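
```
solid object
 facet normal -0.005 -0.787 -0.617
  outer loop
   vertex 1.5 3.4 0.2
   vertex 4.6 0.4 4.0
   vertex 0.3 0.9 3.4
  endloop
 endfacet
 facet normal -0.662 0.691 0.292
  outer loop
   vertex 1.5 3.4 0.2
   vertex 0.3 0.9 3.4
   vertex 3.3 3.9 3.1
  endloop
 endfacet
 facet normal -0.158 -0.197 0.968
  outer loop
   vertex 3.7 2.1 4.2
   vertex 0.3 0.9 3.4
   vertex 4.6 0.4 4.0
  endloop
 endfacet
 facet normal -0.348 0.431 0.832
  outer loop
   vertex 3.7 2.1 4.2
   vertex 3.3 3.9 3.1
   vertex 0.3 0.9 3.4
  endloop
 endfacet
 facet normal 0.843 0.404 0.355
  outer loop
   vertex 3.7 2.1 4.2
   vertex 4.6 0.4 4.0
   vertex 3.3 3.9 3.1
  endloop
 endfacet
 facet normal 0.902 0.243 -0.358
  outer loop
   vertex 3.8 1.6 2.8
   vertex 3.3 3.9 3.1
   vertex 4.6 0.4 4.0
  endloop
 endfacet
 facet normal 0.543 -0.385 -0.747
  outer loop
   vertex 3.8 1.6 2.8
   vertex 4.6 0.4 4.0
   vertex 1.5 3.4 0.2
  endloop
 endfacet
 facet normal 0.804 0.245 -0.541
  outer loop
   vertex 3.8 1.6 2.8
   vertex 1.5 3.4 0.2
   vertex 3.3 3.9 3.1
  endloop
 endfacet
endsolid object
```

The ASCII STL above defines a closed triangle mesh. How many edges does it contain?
12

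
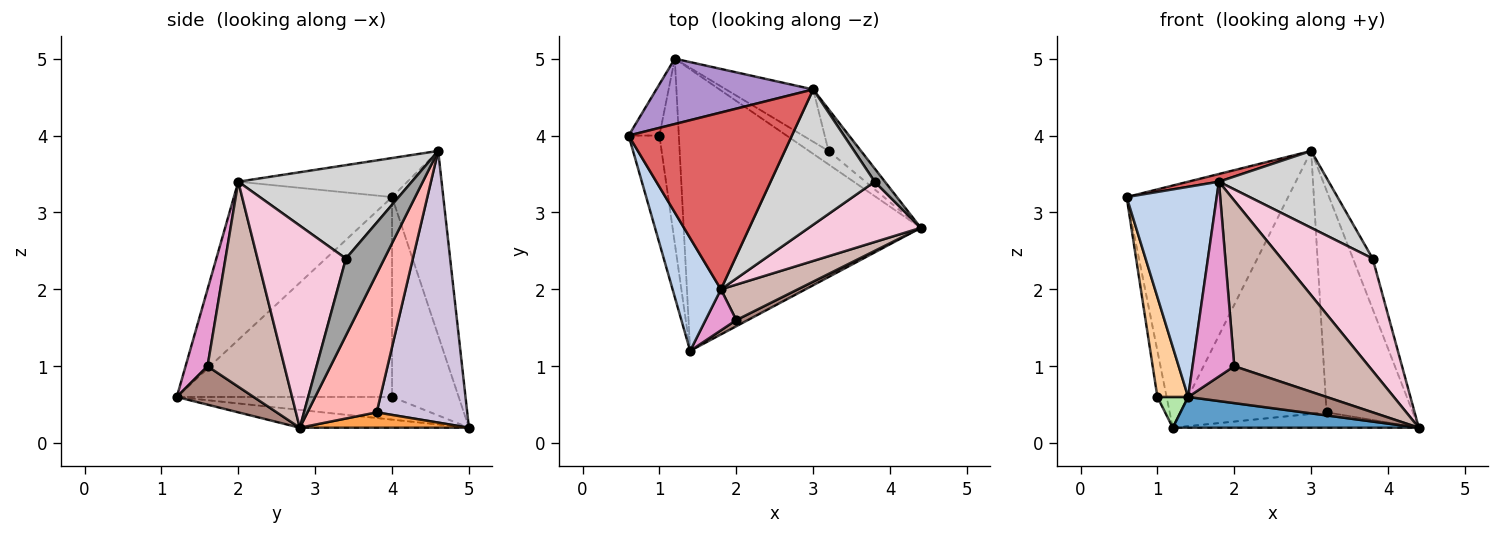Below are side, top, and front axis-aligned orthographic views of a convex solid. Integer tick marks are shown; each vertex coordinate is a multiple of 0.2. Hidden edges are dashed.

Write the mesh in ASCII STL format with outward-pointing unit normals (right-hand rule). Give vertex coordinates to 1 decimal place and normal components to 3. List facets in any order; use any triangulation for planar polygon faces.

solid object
 facet normal -0.074 -0.108 -0.991
  outer loop
   vertex 1.2 5.0 0.2
   vertex 4.4 2.8 0.2
   vertex 1.4 1.2 0.6
  endloop
 endfacet
 facet normal -0.840 -0.478 0.257
  outer loop
   vertex 1.8 2.0 3.4
   vertex 0.6 4.0 3.2
   vertex 1.4 1.2 0.6
  endloop
 endfacet
 facet normal 0.460 0.668 -0.585
  outer loop
   vertex 3.2 3.8 0.4
   vertex 4.4 2.8 0.2
   vertex 1.2 5.0 0.2
  endloop
 endfacet
 facet normal -0.979 -0.140 -0.151
  outer loop
   vertex 1.0 4.0 0.6
   vertex 1.4 1.2 0.6
   vertex 0.6 4.0 3.2
  endloop
 endfacet
 facet normal -0.979 0.136 -0.151
  outer loop
   vertex 1.0 4.0 0.6
   vertex 0.6 4.0 3.2
   vertex 1.2 5.0 0.2
  endloop
 endfacet
 facet normal -0.755 -0.108 -0.647
  outer loop
   vertex 1.0 4.0 0.6
   vertex 1.2 5.0 0.2
   vertex 1.4 1.2 0.6
  endloop
 endfacet
 facet normal -0.232 -0.042 0.972
  outer loop
   vertex 3.0 4.6 3.8
   vertex 0.6 4.0 3.2
   vertex 1.8 2.0 3.4
  endloop
 endfacet
 facet normal 0.619 0.772 -0.145
  outer loop
   vertex 3.0 4.6 3.8
   vertex 4.4 2.8 0.2
   vertex 3.2 3.8 0.4
  endloop
 endfacet
 facet normal -0.293 0.923 0.249
  outer loop
   vertex 3.0 4.6 3.8
   vertex 1.2 5.0 0.2
   vertex 0.6 4.0 3.2
  endloop
 endfacet
 facet normal 0.520 0.838 -0.167
  outer loop
   vertex 3.0 4.6 3.8
   vertex 3.2 3.8 0.4
   vertex 1.2 5.0 0.2
  endloop
 endfacet
 facet normal 0.481 -0.865 0.144
  outer loop
   vertex 2.0 1.6 1.0
   vertex 1.4 1.2 0.6
   vertex 4.4 2.8 0.2
  endloop
 endfacet
 facet normal 0.488 -0.854 0.183
  outer loop
   vertex 2.0 1.6 1.0
   vertex 4.4 2.8 0.2
   vertex 1.8 2.0 3.4
  endloop
 endfacet
 facet normal 0.458 -0.870 0.183
  outer loop
   vertex 2.0 1.6 1.0
   vertex 1.8 2.0 3.4
   vertex 1.4 1.2 0.6
  endloop
 endfacet
 facet normal 0.649 -0.670 0.360
  outer loop
   vertex 3.8 3.4 2.4
   vertex 1.8 2.0 3.4
   vertex 4.4 2.8 0.2
  endloop
 endfacet
 facet normal 0.884 0.452 0.118
  outer loop
   vertex 3.8 3.4 2.4
   vertex 4.4 2.8 0.2
   vertex 3.0 4.6 3.8
  endloop
 endfacet
 facet normal 0.615 -0.389 0.685
  outer loop
   vertex 3.8 3.4 2.4
   vertex 3.0 4.6 3.8
   vertex 1.8 2.0 3.4
  endloop
 endfacet
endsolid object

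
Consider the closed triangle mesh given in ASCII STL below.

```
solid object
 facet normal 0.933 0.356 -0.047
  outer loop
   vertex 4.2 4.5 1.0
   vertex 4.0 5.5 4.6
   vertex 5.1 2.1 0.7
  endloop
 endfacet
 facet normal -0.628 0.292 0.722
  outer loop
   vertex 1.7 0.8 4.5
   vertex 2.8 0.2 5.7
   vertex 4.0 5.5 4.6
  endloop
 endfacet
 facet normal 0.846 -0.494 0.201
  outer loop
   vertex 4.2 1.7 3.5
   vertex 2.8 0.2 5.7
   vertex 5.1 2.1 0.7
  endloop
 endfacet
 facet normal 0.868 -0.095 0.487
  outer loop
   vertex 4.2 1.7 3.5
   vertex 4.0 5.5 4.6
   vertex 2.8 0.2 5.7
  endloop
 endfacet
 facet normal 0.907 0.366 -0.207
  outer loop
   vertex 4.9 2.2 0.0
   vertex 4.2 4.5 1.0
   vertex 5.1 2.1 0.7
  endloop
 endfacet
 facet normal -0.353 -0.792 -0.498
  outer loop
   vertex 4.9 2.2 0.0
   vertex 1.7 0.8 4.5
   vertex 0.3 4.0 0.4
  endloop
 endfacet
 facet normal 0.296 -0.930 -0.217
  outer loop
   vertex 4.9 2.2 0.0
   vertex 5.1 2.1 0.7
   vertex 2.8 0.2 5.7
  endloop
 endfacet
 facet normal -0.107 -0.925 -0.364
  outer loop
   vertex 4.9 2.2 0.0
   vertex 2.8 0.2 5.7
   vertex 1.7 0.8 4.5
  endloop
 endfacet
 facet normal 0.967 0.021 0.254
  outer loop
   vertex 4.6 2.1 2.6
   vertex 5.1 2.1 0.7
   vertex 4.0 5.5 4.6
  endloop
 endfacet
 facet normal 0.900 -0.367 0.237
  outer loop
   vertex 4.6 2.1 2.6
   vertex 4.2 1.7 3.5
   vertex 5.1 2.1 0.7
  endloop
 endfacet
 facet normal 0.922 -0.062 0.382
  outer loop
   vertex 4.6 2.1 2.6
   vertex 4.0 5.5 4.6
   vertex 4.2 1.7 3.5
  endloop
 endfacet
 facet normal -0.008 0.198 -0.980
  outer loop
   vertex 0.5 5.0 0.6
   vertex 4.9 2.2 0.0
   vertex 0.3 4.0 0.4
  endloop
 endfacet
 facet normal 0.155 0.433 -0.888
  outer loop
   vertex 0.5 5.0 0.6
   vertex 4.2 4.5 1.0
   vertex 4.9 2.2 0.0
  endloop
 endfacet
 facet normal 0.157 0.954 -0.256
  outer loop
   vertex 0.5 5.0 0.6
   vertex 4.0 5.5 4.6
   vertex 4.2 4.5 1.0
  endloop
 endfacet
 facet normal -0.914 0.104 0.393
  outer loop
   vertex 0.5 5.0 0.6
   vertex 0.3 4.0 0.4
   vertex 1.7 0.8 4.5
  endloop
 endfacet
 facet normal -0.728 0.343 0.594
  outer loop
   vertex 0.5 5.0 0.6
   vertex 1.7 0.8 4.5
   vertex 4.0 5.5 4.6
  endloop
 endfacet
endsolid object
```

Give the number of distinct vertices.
10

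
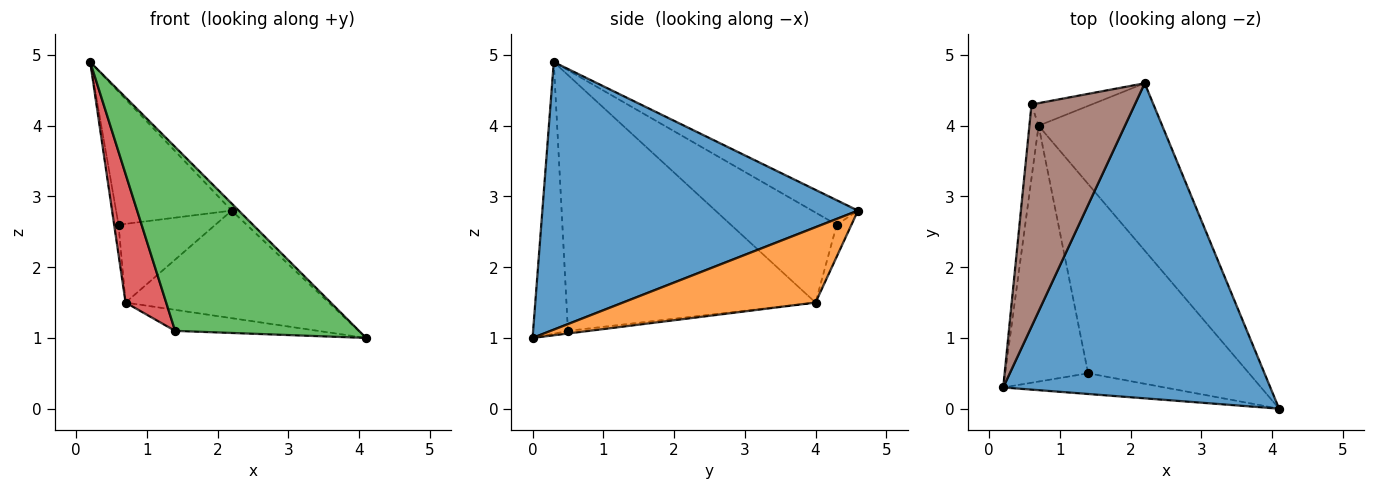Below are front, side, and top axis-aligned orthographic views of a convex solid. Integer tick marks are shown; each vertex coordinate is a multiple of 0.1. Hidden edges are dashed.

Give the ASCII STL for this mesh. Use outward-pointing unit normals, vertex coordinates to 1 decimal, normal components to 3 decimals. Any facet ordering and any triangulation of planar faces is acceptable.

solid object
 facet normal 0.708 0.016 0.706
  outer loop
   vertex 2.2 4.6 2.8
   vertex 0.2 0.3 4.9
   vertex 4.1 0.0 1.0
  endloop
 endfacet
 facet normal 0.456 0.481 -0.748
  outer loop
   vertex 0.7 4.0 1.5
   vertex 2.2 4.6 2.8
   vertex 4.1 0.0 1.0
  endloop
 endfacet
 facet normal -0.185 -0.977 -0.110
  outer loop
   vertex 1.4 0.5 1.1
   vertex 4.1 0.0 1.0
   vertex 0.2 0.3 4.9
  endloop
 endfacet
 facet normal -0.940 -0.153 -0.305
  outer loop
   vertex 1.4 0.5 1.1
   vertex 0.2 0.3 4.9
   vertex 0.7 4.0 1.5
  endloop
 endfacet
 facet normal -0.016 0.110 -0.994
  outer loop
   vertex 1.4 0.5 1.1
   vertex 0.7 4.0 1.5
   vertex 4.1 0.0 1.0
  endloop
 endfacet
 facet normal -0.199 0.503 0.841
  outer loop
   vertex 0.6 4.3 2.6
   vertex 0.2 0.3 4.9
   vertex 2.2 4.6 2.8
  endloop
 endfacet
 facet normal -0.994 0.041 -0.102
  outer loop
   vertex 0.6 4.3 2.6
   vertex 0.7 4.0 1.5
   vertex 0.2 0.3 4.9
  endloop
 endfacet
 facet normal -0.144 0.951 -0.273
  outer loop
   vertex 0.6 4.3 2.6
   vertex 2.2 4.6 2.8
   vertex 0.7 4.0 1.5
  endloop
 endfacet
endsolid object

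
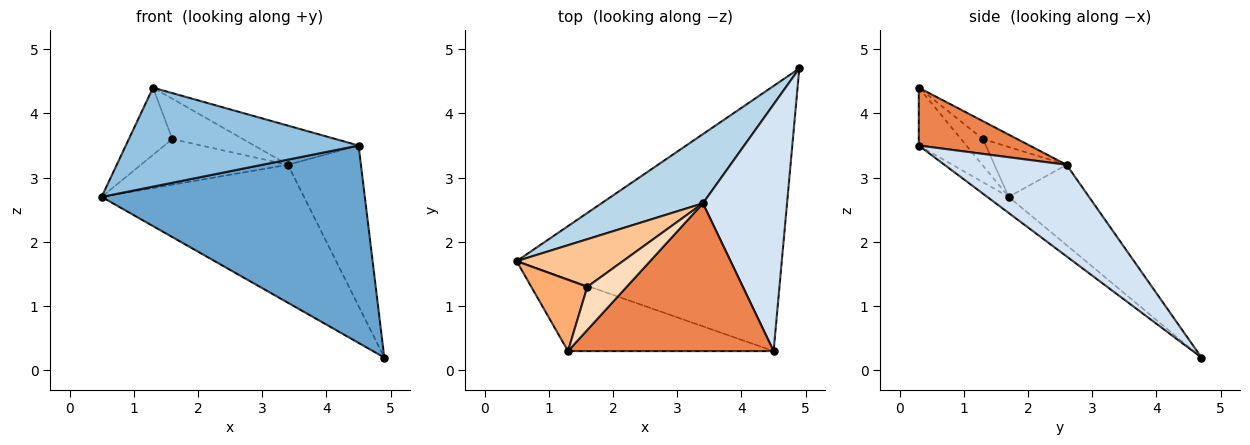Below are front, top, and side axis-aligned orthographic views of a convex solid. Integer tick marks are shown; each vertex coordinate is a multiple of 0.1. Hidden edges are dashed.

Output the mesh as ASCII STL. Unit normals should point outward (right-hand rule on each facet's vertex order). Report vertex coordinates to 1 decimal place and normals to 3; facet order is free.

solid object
 facet normal -0.049 -0.596 -0.801
  outer loop
   vertex 4.5 0.3 3.5
   vertex 0.5 1.7 2.7
   vertex 4.9 4.7 0.2
  endloop
 endfacet
 facet normal -0.163 -0.798 -0.580
  outer loop
   vertex 1.3 0.3 4.4
   vertex 0.5 1.7 2.7
   vertex 4.5 0.3 3.5
  endloop
 endfacet
 facet normal -0.334 0.842 0.423
  outer loop
   vertex 3.4 2.6 3.2
   vertex 4.9 4.7 0.2
   vertex 0.5 1.7 2.7
  endloop
 endfacet
 facet normal 0.674 0.403 0.619
  outer loop
   vertex 3.4 2.6 3.2
   vertex 4.5 0.3 3.5
   vertex 4.9 4.7 0.2
  endloop
 endfacet
 facet normal 0.262 0.247 0.933
  outer loop
   vertex 3.4 2.6 3.2
   vertex 1.3 0.3 4.4
   vertex 4.5 0.3 3.5
  endloop
 endfacet
 facet normal -0.327 0.648 0.688
  outer loop
   vertex 1.6 1.3 3.6
   vertex 0.5 1.7 2.7
   vertex 1.3 0.3 4.4
  endloop
 endfacet
 facet normal -0.321 0.655 0.684
  outer loop
   vertex 1.6 1.3 3.6
   vertex 3.4 2.6 3.2
   vertex 0.5 1.7 2.7
  endloop
 endfacet
 facet normal -0.315 0.649 0.693
  outer loop
   vertex 1.6 1.3 3.6
   vertex 1.3 0.3 4.4
   vertex 3.4 2.6 3.2
  endloop
 endfacet
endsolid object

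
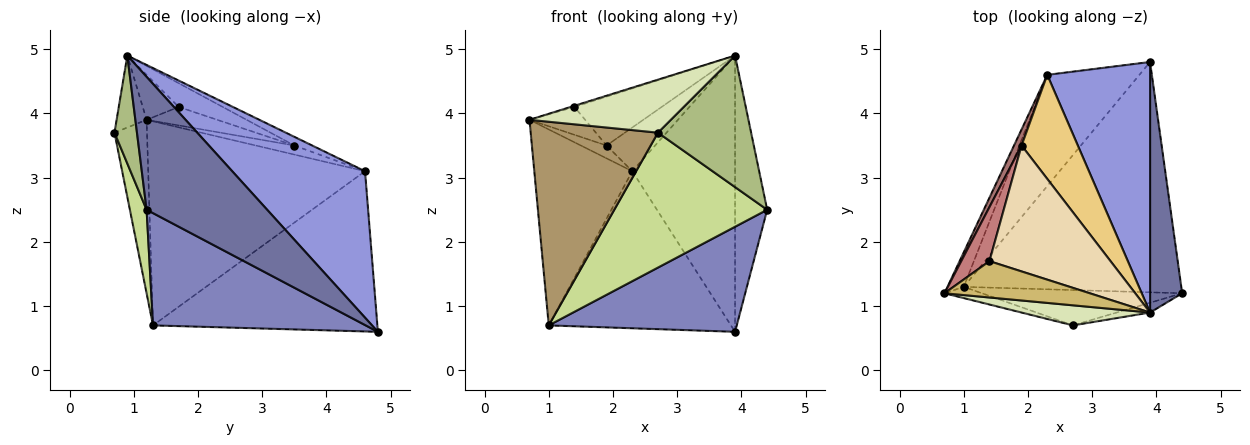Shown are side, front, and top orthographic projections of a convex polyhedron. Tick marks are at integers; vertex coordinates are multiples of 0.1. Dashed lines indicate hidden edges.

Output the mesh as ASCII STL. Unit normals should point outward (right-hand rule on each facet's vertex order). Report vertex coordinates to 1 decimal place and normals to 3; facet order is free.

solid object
 facet normal 0.941 0.251 0.227
  outer loop
   vertex 3.9 0.9 4.9
   vertex 4.4 1.2 2.5
   vertex 3.9 4.8 0.6
  endloop
 endfacet
 facet normal 0.425 -0.376 -0.824
  outer loop
   vertex 1.0 1.3 0.7
   vertex 3.9 4.8 0.6
   vertex 4.4 1.2 2.5
  endloop
 endfacet
 facet normal 0.691 0.535 0.485
  outer loop
   vertex 2.3 4.6 3.1
   vertex 3.9 0.9 4.9
   vertex 3.9 4.8 0.6
  endloop
 endfacet
 facet normal -0.909 0.411 -0.072
  outer loop
   vertex 2.3 4.6 3.1
   vertex 1.0 1.3 0.7
   vertex 0.7 1.2 3.9
  endloop
 endfacet
 facet normal -0.709 0.576 -0.408
  outer loop
   vertex 2.3 4.6 3.1
   vertex 3.9 4.8 0.6
   vertex 1.0 1.3 0.7
  endloop
 endfacet
 facet normal 0.234 -0.970 -0.072
  outer loop
   vertex 2.7 0.7 3.7
   vertex 4.4 1.2 2.5
   vertex 3.9 0.9 4.9
  endloop
 endfacet
 facet normal 0.105 -0.962 -0.252
  outer loop
   vertex 2.7 0.7 3.7
   vertex 1.0 1.3 0.7
   vertex 4.4 1.2 2.5
  endloop
 endfacet
 facet normal -0.195 -0.917 0.347
  outer loop
   vertex 2.7 0.7 3.7
   vertex 3.9 0.9 4.9
   vertex 0.7 1.2 3.9
  endloop
 endfacet
 facet normal -0.247 -0.967 -0.053
  outer loop
   vertex 2.7 0.7 3.7
   vertex 0.7 1.2 3.9
   vertex 1.0 1.3 0.7
  endloop
 endfacet
 facet normal -0.295 0.032 0.955
  outer loop
   vertex 1.4 1.7 4.1
   vertex 0.7 1.2 3.9
   vertex 3.9 0.9 4.9
  endloop
 endfacet
 facet normal -0.141 0.383 0.913
  outer loop
   vertex 1.9 3.5 3.5
   vertex 3.9 0.9 4.9
   vertex 2.3 4.6 3.1
  endloop
 endfacet
 facet normal -0.180 0.356 0.917
  outer loop
   vertex 1.9 3.5 3.5
   vertex 1.4 1.7 4.1
   vertex 3.9 0.9 4.9
  endloop
 endfacet
 facet normal -0.684 0.456 0.570
  outer loop
   vertex 1.9 3.5 3.5
   vertex 2.3 4.6 3.1
   vertex 0.7 1.2 3.9
  endloop
 endfacet
 facet normal -0.502 0.396 0.769
  outer loop
   vertex 1.9 3.5 3.5
   vertex 0.7 1.2 3.9
   vertex 1.4 1.7 4.1
  endloop
 endfacet
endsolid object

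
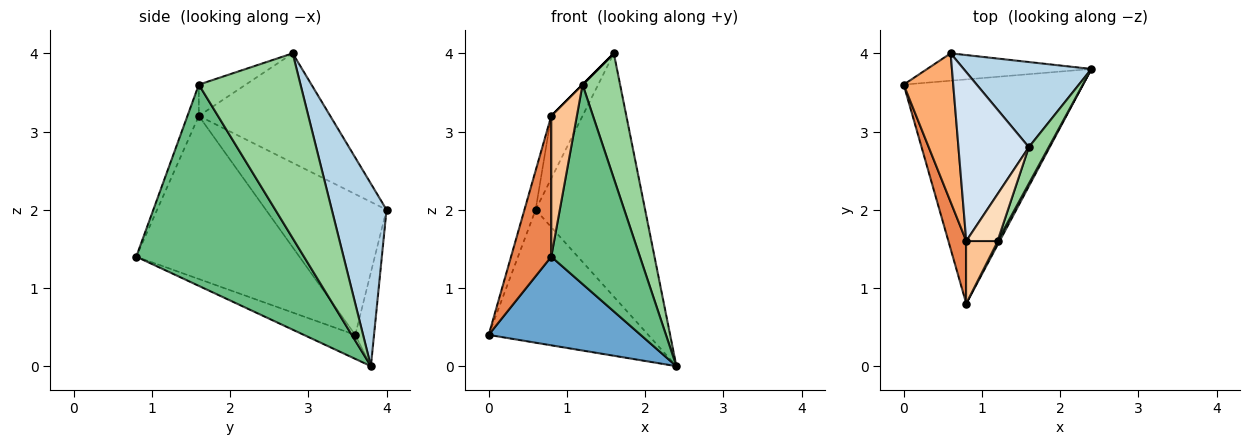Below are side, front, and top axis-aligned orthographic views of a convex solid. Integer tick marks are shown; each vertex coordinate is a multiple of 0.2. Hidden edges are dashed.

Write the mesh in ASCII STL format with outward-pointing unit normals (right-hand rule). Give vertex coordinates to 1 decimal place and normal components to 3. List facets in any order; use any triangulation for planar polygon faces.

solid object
 facet normal -0.123 -0.365 -0.923
  outer loop
   vertex 0.8 0.8 1.4
   vertex 0.0 3.6 0.4
   vertex 2.4 3.8 0.0
  endloop
 endfacet
 facet normal -0.114 0.973 -0.200
  outer loop
   vertex 0.6 4.0 2.0
   vertex 2.4 3.8 0.0
   vertex 0.0 3.6 0.4
  endloop
 endfacet
 facet normal 0.427 0.854 0.299
  outer loop
   vertex 0.6 4.0 2.0
   vertex 1.6 2.8 4.0
   vertex 2.4 3.8 0.0
  endloop
 endfacet
 facet normal -0.825 0.196 0.530
  outer loop
   vertex 0.8 1.6 3.2
   vertex 1.6 2.8 4.0
   vertex 0.6 4.0 2.0
  endloop
 endfacet
 facet normal -0.965 -0.238 0.106
  outer loop
   vertex 0.8 1.6 3.2
   vertex 0.0 3.6 0.4
   vertex 0.8 0.8 1.4
  endloop
 endfacet
 facet normal -0.940 0.087 0.331
  outer loop
   vertex 0.8 1.6 3.2
   vertex 0.6 4.0 2.0
   vertex 0.0 3.6 0.4
  endloop
 endfacet
 facet normal -0.376 -0.847 0.376
  outer loop
   vertex 1.2 1.6 3.6
   vertex 0.8 1.6 3.2
   vertex 0.8 0.8 1.4
  endloop
 endfacet
 facet normal -0.707 0.000 0.707
  outer loop
   vertex 1.2 1.6 3.6
   vertex 1.6 2.8 4.0
   vertex 0.8 1.6 3.2
  endloop
 endfacet
 facet normal 0.884 -0.467 0.009
  outer loop
   vertex 1.2 1.6 3.6
   vertex 0.8 0.8 1.4
   vertex 2.4 3.8 0.0
  endloop
 endfacet
 facet normal 0.933 -0.345 0.101
  outer loop
   vertex 1.2 1.6 3.6
   vertex 2.4 3.8 0.0
   vertex 1.6 2.8 4.0
  endloop
 endfacet
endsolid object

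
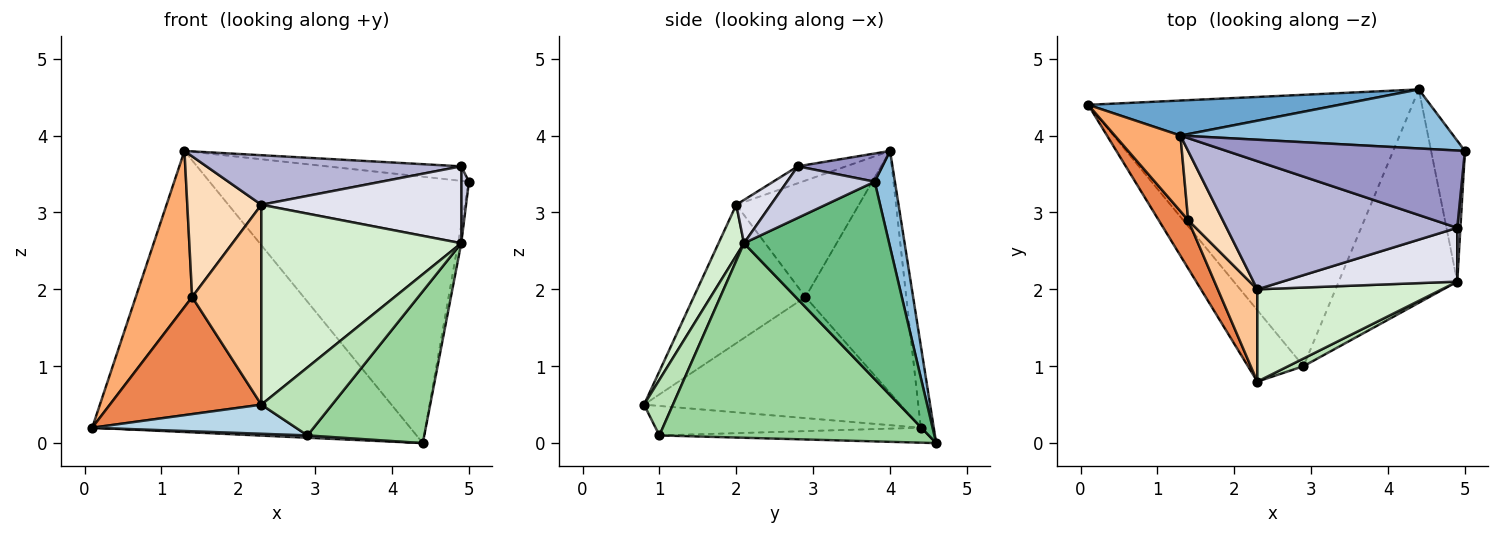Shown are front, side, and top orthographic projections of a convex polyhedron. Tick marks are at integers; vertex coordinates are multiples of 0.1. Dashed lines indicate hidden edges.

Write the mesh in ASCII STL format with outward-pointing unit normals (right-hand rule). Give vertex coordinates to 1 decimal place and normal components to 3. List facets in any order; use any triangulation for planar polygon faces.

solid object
 facet normal -0.040 0.992 0.124
  outer loop
   vertex 1.3 4.0 3.8
   vertex 4.4 4.6 0.0
   vertex 0.1 4.4 0.2
  endloop
 endfacet
 facet normal 0.076 0.974 0.216
  outer loop
   vertex 1.3 4.0 3.8
   vertex 5.0 3.8 3.4
   vertex 4.4 4.6 0.0
  endloop
 endfacet
 facet normal -0.441 -0.339 -0.831
  outer loop
   vertex 2.9 1.0 0.1
   vertex 2.3 0.8 0.5
   vertex 0.1 4.4 0.2
  endloop
 endfacet
 facet normal -0.046 -0.009 -0.999
  outer loop
   vertex 2.9 1.0 0.1
   vertex 0.1 4.4 0.2
   vertex 4.4 4.6 0.0
  endloop
 endfacet
 facet normal -0.843 -0.498 0.205
  outer loop
   vertex 1.4 2.9 1.9
   vertex 0.1 4.4 0.2
   vertex 2.3 0.8 0.5
  endloop
 endfacet
 facet normal -0.849 -0.475 0.230
  outer loop
   vertex 1.4 2.9 1.9
   vertex 1.3 4.0 3.8
   vertex 0.1 4.4 0.2
  endloop
 endfacet
 facet normal -0.826 -0.511 0.236
  outer loop
   vertex 2.3 2.0 3.1
   vertex 1.4 2.9 1.9
   vertex 2.3 0.8 0.5
  endloop
 endfacet
 facet normal -0.830 -0.501 0.246
  outer loop
   vertex 2.3 2.0 3.1
   vertex 1.3 4.0 3.8
   vertex 1.4 2.9 1.9
  endloop
 endfacet
 facet normal 0.985 0.021 -0.169
  outer loop
   vertex 4.9 2.1 2.6
   vertex 4.4 4.6 0.0
   vertex 5.0 3.8 3.4
  endloop
 endfacet
 facet normal 0.801 -0.347 -0.488
  outer loop
   vertex 4.9 2.1 2.6
   vertex 2.9 1.0 0.1
   vertex 4.4 4.6 0.0
  endloop
 endfacet
 facet normal 0.376 -0.921 0.104
  outer loop
   vertex 4.9 2.1 2.6
   vertex 2.3 0.8 0.5
   vertex 2.9 1.0 0.1
  endloop
 endfacet
 facet normal 0.115 -0.902 0.416
  outer loop
   vertex 4.9 2.1 2.6
   vertex 2.3 2.0 3.1
   vertex 2.3 0.8 0.5
  endloop
 endfacet
 facet normal 0.115 0.184 0.976
  outer loop
   vertex 4.9 2.8 3.6
   vertex 5.0 3.8 3.4
   vertex 1.3 4.0 3.8
  endloop
 endfacet
 facet normal -0.068 -0.360 0.931
  outer loop
   vertex 4.9 2.8 3.6
   vertex 1.3 4.0 3.8
   vertex 2.3 2.0 3.1
  endloop
 endfacet
 facet normal 0.994 -0.087 0.061
  outer loop
   vertex 4.9 2.8 3.6
   vertex 4.9 2.1 2.6
   vertex 5.0 3.8 3.4
  endloop
 endfacet
 facet normal 0.140 -0.811 0.568
  outer loop
   vertex 4.9 2.8 3.6
   vertex 2.3 2.0 3.1
   vertex 4.9 2.1 2.6
  endloop
 endfacet
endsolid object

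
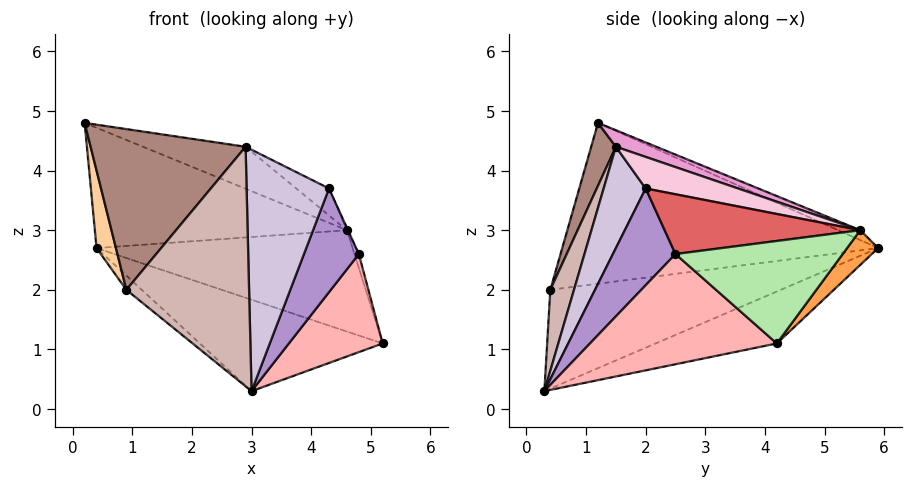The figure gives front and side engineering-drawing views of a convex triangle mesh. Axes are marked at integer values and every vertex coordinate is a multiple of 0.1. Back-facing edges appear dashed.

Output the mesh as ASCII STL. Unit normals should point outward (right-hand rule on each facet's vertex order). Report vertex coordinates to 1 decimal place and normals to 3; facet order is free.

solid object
 facet normal -0.202 0.305 -0.931
  outer loop
   vertex 3.0 0.3 0.3
   vertex 0.4 5.9 2.7
   vertex 5.2 4.2 1.1
  endloop
 endfacet
 facet normal -0.036 0.409 0.912
  outer loop
   vertex 4.6 5.6 3.0
   vertex 0.4 5.9 2.7
   vertex 0.2 1.2 4.8
  endloop
 endfacet
 facet normal 0.099 0.816 -0.570
  outer loop
   vertex 4.6 5.6 3.0
   vertex 5.2 4.2 1.1
   vertex 0.4 5.9 2.7
  endloop
 endfacet
 facet normal -0.972 -0.060 -0.226
  outer loop
   vertex 0.9 0.4 2.0
   vertex 0.2 1.2 4.8
   vertex 0.4 5.9 2.7
  endloop
 endfacet
 facet normal -0.627 0.042 -0.778
  outer loop
   vertex 0.9 0.4 2.0
   vertex 0.4 5.9 2.7
   vertex 3.0 0.3 0.3
  endloop
 endfacet
 facet normal 0.958 0.025 0.284
  outer loop
   vertex 4.8 2.5 2.6
   vertex 5.2 4.2 1.1
   vertex 4.6 5.6 3.0
  endloop
 endfacet
 facet normal 0.909 0.005 0.416
  outer loop
   vertex 4.8 2.5 2.6
   vertex 4.6 5.6 3.0
   vertex 4.3 2.0 3.7
  endloop
 endfacet
 facet normal 0.863 -0.433 -0.261
  outer loop
   vertex 4.8 2.5 2.6
   vertex 3.0 0.3 0.3
   vertex 5.2 4.2 1.1
  endloop
 endfacet
 facet normal 0.751 -0.659 0.042
  outer loop
   vertex 4.8 2.5 2.6
   vertex 4.3 2.0 3.7
   vertex 3.0 0.3 0.3
  endloop
 endfacet
 facet normal 0.438 -0.860 0.262
  outer loop
   vertex 2.9 1.5 4.4
   vertex 3.0 0.3 0.3
   vertex 4.3 2.0 3.7
  endloop
 endfacet
 facet normal 0.150 -0.940 0.306
  outer loop
   vertex 2.9 1.5 4.4
   vertex 0.2 1.2 4.8
   vertex 0.9 0.4 2.0
  endloop
 endfacet
 facet normal 0.182 -0.942 0.280
  outer loop
   vertex 2.9 1.5 4.4
   vertex 0.9 0.4 2.0
   vertex 3.0 0.3 0.3
  endloop
 endfacet
 facet normal 0.110 0.280 0.954
  outer loop
   vertex 2.9 1.5 4.4
   vertex 4.6 5.6 3.0
   vertex 0.2 1.2 4.8
  endloop
 endfacet
 facet normal 0.401 0.142 0.905
  outer loop
   vertex 2.9 1.5 4.4
   vertex 4.3 2.0 3.7
   vertex 4.6 5.6 3.0
  endloop
 endfacet
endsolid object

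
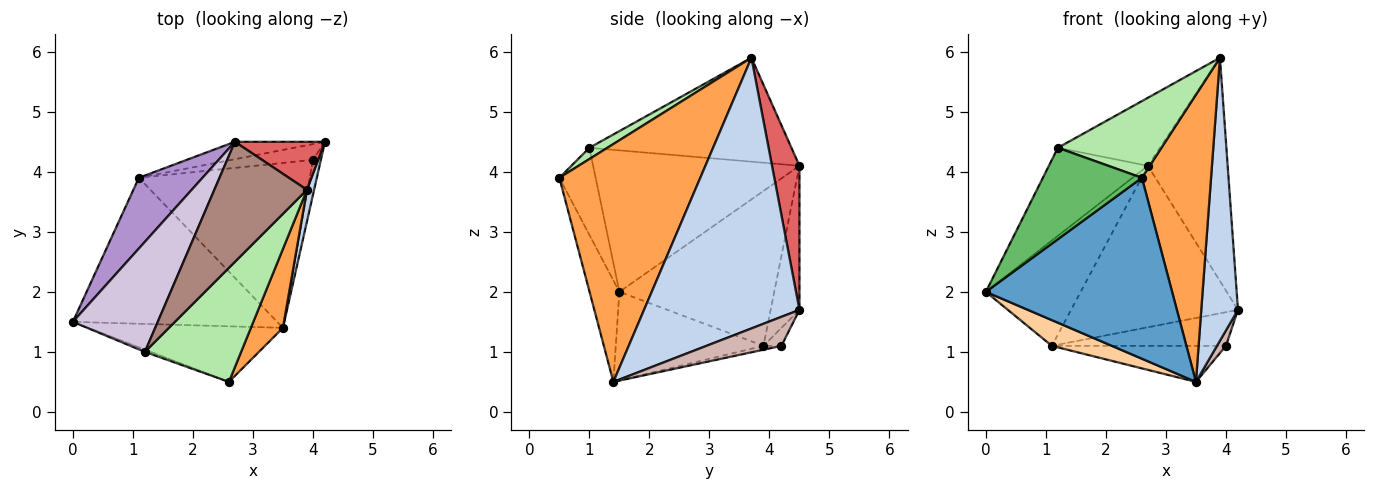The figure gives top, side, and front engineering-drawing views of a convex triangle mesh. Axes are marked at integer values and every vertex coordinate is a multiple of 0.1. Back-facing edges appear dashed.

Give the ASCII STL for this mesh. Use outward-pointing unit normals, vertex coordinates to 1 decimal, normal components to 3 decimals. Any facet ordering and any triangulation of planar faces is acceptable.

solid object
 facet normal -0.151 -0.945 -0.290
  outer loop
   vertex 3.5 1.4 0.5
   vertex 2.6 0.5 3.9
   vertex 0.0 1.5 2.0
  endloop
 endfacet
 facet normal 0.973 -0.230 0.026
  outer loop
   vertex 3.5 1.4 0.5
   vertex 4.2 4.5 1.7
   vertex 3.9 3.7 5.9
  endloop
 endfacet
 facet normal 0.891 -0.437 0.120
  outer loop
   vertex 3.5 1.4 0.5
   vertex 3.9 3.7 5.9
   vertex 2.6 0.5 3.9
  endloop
 endfacet
 facet normal -0.393 -0.160 -0.906
  outer loop
   vertex 1.1 3.9 1.1
   vertex 3.5 1.4 0.5
   vertex 0.0 1.5 2.0
  endloop
 endfacet
 facet normal -0.344 -0.939 -0.024
  outer loop
   vertex 1.2 1.0 4.4
   vertex 0.0 1.5 2.0
   vertex 2.6 0.5 3.9
  endloop
 endfacet
 facet normal 0.097 -0.555 0.826
  outer loop
   vertex 1.2 1.0 4.4
   vertex 2.6 0.5 3.9
   vertex 3.9 3.7 5.9
  endloop
 endfacet
 facet normal 0.319 0.927 0.199
  outer loop
   vertex 2.7 4.5 4.1
   vertex 3.9 3.7 5.9
   vertex 4.2 4.5 1.7
  endloop
 endfacet
 facet normal -0.169 0.980 -0.106
  outer loop
   vertex 2.7 4.5 4.1
   vertex 4.2 4.5 1.7
   vertex 1.1 3.9 1.1
  endloop
 endfacet
 facet normal -0.805 0.493 0.331
  outer loop
   vertex 2.7 4.5 4.1
   vertex 1.1 3.9 1.1
   vertex 0.0 1.5 2.0
  endloop
 endfacet
 facet normal -0.793 0.381 0.476
  outer loop
   vertex 2.7 4.5 4.1
   vertex 0.0 1.5 2.0
   vertex 1.2 1.0 4.4
  endloop
 endfacet
 facet normal -0.699 0.353 0.623
  outer loop
   vertex 2.7 4.5 4.1
   vertex 1.2 1.0 4.4
   vertex 3.9 3.7 5.9
  endloop
 endfacet
 facet normal 0.958 -0.115 -0.262
  outer loop
   vertex 4.0 4.2 1.1
   vertex 4.2 4.5 1.7
   vertex 3.5 1.4 0.5
  endloop
 endfacet
 facet normal -0.093 0.903 -0.420
  outer loop
   vertex 4.0 4.2 1.1
   vertex 1.1 3.9 1.1
   vertex 4.2 4.5 1.7
  endloop
 endfacet
 facet normal -0.022 0.213 -0.977
  outer loop
   vertex 4.0 4.2 1.1
   vertex 3.5 1.4 0.5
   vertex 1.1 3.9 1.1
  endloop
 endfacet
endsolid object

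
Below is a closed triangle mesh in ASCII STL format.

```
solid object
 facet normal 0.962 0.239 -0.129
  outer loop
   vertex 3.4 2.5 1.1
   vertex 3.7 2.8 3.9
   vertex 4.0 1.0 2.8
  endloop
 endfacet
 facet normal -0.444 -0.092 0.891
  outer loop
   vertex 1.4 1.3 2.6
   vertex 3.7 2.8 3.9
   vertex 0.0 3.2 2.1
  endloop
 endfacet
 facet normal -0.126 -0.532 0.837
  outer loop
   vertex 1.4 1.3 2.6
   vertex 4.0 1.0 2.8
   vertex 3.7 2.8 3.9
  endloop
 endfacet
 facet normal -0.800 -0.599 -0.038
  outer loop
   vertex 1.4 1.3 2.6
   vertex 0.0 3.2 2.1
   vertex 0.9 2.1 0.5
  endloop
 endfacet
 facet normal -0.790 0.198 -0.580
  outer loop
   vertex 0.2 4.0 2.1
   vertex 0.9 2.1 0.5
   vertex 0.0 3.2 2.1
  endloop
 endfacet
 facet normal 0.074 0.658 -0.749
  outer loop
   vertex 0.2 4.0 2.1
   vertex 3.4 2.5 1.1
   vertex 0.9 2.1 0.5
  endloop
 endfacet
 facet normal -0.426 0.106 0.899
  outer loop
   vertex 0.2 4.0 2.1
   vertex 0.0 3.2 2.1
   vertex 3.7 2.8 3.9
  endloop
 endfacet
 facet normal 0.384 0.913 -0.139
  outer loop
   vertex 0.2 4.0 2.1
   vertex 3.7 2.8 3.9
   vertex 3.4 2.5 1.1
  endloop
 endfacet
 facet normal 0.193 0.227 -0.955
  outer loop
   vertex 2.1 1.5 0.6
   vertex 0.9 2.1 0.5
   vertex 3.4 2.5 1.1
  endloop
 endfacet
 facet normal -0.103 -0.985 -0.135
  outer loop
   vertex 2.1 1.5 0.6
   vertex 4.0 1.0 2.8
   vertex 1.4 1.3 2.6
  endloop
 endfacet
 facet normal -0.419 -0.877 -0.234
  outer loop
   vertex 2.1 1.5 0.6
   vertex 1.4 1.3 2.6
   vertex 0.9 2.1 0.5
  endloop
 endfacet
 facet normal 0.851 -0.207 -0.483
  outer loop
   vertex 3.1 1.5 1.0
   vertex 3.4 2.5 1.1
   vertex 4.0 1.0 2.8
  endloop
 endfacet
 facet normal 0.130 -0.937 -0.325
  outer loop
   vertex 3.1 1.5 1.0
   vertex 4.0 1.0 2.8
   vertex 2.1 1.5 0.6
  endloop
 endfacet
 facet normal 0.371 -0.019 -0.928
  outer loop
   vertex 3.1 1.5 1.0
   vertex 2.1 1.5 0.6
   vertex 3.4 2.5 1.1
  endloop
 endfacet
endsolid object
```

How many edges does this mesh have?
21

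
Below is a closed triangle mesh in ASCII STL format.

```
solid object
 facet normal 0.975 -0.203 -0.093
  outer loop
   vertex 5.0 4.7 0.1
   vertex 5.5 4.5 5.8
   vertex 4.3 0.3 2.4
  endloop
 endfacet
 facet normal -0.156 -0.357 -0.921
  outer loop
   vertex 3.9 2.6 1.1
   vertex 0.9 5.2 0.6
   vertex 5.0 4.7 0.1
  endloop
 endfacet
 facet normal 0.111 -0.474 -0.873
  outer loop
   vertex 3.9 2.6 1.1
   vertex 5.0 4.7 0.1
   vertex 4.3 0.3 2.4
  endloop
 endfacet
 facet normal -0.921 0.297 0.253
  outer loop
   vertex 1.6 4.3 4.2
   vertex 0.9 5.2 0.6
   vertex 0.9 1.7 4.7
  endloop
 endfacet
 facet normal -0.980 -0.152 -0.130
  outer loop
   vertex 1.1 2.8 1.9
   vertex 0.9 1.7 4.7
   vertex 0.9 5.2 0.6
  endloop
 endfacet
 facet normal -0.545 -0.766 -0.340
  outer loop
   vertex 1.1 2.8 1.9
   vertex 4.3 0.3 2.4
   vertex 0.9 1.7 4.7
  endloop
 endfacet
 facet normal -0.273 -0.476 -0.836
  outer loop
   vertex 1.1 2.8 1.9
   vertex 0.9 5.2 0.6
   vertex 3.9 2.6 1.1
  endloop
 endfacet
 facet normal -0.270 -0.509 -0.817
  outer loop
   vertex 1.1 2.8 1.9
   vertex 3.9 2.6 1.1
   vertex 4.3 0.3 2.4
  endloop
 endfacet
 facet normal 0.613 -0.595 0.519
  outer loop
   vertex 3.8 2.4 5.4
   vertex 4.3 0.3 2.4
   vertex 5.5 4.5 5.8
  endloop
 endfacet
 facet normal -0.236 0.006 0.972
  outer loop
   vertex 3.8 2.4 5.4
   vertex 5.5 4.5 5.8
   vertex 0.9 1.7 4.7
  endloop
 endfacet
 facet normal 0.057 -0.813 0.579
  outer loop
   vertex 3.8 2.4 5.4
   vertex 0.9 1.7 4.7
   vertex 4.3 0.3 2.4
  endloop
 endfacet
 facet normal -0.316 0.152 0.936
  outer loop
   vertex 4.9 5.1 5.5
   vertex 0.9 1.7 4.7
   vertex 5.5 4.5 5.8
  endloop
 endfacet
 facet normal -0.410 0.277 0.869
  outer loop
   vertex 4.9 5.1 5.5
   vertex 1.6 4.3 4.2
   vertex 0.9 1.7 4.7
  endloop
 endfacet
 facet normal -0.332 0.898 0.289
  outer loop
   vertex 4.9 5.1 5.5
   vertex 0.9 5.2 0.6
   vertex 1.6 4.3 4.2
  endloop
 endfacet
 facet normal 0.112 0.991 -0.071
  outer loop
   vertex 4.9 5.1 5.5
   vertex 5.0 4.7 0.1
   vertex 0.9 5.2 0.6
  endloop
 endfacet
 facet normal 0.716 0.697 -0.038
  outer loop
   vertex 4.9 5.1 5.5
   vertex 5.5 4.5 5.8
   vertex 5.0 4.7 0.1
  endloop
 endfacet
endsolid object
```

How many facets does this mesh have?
16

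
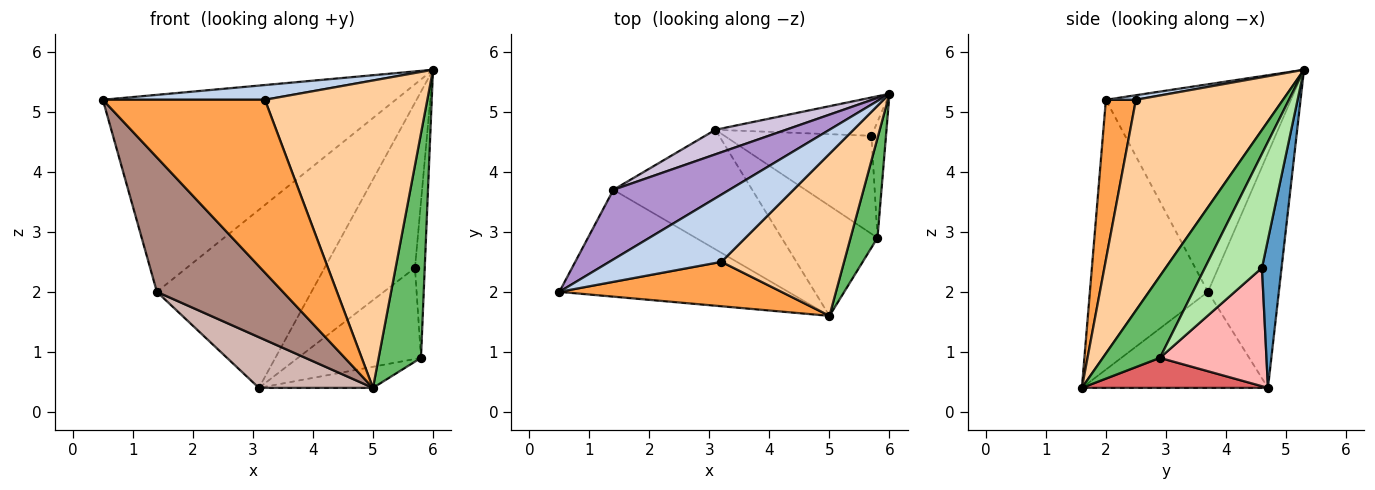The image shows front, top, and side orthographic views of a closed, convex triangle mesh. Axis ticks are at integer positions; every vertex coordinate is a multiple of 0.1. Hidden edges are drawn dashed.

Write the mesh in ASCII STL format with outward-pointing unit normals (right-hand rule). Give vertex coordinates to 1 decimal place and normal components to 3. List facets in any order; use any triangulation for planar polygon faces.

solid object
 facet normal 0.207 0.953 -0.221
  outer loop
   vertex 3.1 4.7 0.4
   vertex 6.0 5.3 5.7
   vertex 5.7 4.6 2.4
  endloop
 endfacet
 facet normal 0.040 -0.214 0.976
  outer loop
   vertex 3.2 2.5 5.2
   vertex 6.0 5.3 5.7
   vertex 0.5 2.0 5.2
  endloop
 endfacet
 facet normal 0.177 -0.953 0.245
  outer loop
   vertex 3.2 2.5 5.2
   vertex 0.5 2.0 5.2
   vertex 5.0 1.6 0.4
  endloop
 endfacet
 facet normal 0.625 -0.690 0.364
  outer loop
   vertex 3.2 2.5 5.2
   vertex 5.0 1.6 0.4
   vertex 6.0 5.3 5.7
  endloop
 endfacet
 facet normal 0.776 -0.576 0.256
  outer loop
   vertex 5.8 2.9 0.9
   vertex 6.0 5.3 5.7
   vertex 5.0 1.6 0.4
  endloop
 endfacet
 facet normal 0.978 0.167 -0.124
  outer loop
   vertex 5.8 2.9 0.9
   vertex 5.7 4.6 2.4
   vertex 6.0 5.3 5.7
  endloop
 endfacet
 facet normal 0.294 0.180 -0.939
  outer loop
   vertex 5.8 2.9 0.9
   vertex 5.0 1.6 0.4
   vertex 3.1 4.7 0.4
  endloop
 endfacet
 facet normal 0.508 0.587 -0.631
  outer loop
   vertex 5.8 2.9 0.9
   vertex 3.1 4.7 0.4
   vertex 5.7 4.6 2.4
  endloop
 endfacet
 facet normal -0.512 0.810 0.286
  outer loop
   vertex 1.4 3.7 2.0
   vertex 0.5 2.0 5.2
   vertex 6.0 5.3 5.7
  endloop
 endfacet
 facet normal -0.414 0.902 0.124
  outer loop
   vertex 1.4 3.7 2.0
   vertex 6.0 5.3 5.7
   vertex 3.1 4.7 0.4
  endloop
 endfacet
 facet normal -0.591 -0.631 -0.502
  outer loop
   vertex 1.4 3.7 2.0
   vertex 5.0 1.6 0.4
   vertex 0.5 2.0 5.2
  endloop
 endfacet
 facet normal -0.537 -0.329 -0.777
  outer loop
   vertex 1.4 3.7 2.0
   vertex 3.1 4.7 0.4
   vertex 5.0 1.6 0.4
  endloop
 endfacet
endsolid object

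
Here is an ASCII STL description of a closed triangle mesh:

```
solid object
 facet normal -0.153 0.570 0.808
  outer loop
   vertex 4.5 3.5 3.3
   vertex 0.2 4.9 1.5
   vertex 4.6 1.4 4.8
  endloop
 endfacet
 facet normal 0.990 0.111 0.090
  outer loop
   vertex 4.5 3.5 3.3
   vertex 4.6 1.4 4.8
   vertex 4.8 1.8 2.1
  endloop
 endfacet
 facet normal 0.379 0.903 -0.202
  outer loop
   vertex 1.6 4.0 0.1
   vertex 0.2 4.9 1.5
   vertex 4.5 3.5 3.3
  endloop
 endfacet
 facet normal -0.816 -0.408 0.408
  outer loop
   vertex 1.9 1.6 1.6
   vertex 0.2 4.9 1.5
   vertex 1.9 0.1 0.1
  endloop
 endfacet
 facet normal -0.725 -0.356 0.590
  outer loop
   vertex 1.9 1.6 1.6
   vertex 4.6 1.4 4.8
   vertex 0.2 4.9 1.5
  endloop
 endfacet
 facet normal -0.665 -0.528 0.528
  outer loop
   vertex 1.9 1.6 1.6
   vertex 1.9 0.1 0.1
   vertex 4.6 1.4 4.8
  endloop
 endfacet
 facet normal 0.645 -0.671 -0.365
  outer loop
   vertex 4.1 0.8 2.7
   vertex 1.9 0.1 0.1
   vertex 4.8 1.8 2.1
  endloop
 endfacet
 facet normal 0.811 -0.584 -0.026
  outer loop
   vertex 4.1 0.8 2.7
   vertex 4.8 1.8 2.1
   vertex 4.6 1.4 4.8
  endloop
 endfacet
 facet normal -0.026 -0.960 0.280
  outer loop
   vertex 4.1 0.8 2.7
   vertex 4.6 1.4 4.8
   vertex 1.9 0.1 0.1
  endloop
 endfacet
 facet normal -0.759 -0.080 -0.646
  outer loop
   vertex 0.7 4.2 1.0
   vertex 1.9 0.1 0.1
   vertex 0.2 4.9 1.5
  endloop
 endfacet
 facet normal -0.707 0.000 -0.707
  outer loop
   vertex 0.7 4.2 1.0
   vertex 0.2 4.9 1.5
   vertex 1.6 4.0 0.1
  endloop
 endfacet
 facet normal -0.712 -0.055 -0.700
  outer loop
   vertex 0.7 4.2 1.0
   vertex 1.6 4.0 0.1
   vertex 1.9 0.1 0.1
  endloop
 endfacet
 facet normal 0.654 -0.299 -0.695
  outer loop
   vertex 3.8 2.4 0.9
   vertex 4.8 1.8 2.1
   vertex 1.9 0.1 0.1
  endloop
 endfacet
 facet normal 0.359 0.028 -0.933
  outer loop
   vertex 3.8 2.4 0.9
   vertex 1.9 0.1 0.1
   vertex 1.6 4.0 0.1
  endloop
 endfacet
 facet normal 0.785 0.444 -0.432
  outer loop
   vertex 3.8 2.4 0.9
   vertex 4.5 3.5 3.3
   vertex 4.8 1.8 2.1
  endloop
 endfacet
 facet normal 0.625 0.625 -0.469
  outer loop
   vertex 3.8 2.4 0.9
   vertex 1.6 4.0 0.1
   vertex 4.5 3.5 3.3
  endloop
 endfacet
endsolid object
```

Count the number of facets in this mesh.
16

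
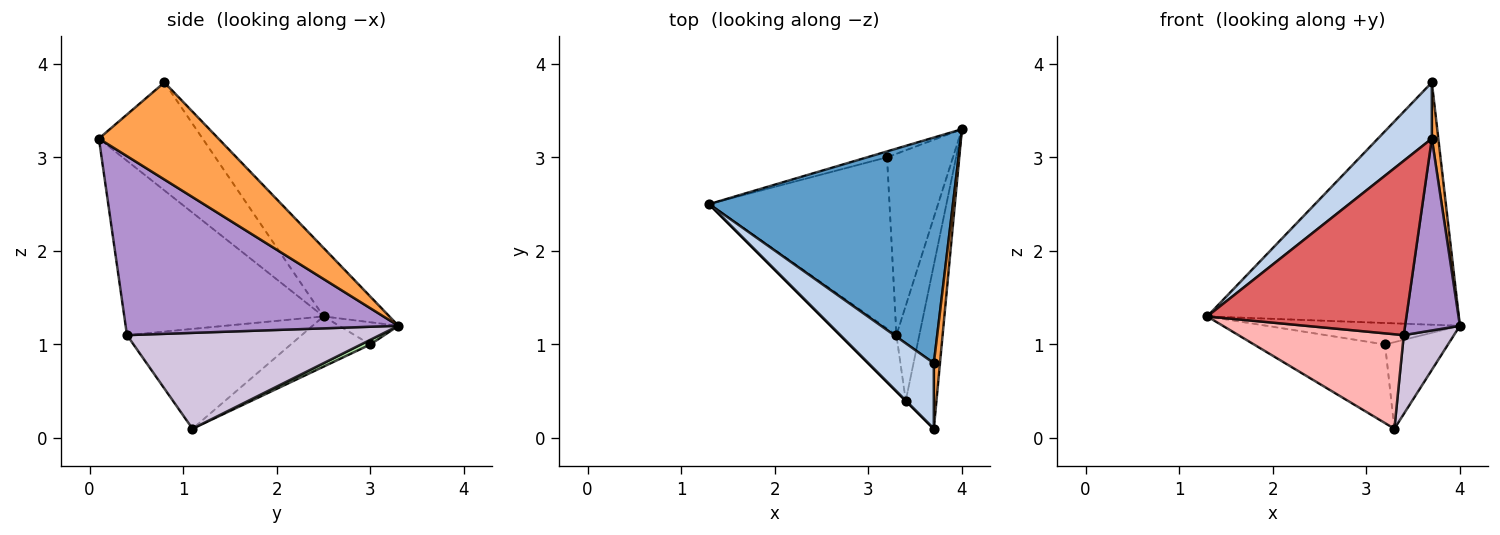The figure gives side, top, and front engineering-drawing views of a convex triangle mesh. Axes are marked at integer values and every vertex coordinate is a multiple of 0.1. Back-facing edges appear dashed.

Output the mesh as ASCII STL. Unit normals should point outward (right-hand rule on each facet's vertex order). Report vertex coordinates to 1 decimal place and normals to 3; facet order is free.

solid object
 facet normal -0.188 0.719 0.669
  outer loop
   vertex 3.7 0.8 3.8
   vertex 4.0 3.3 1.2
   vertex 1.3 2.5 1.3
  endloop
 endfacet
 facet normal -0.781 -0.406 0.474
  outer loop
   vertex 3.7 0.8 3.8
   vertex 1.3 2.5 1.3
   vertex 3.7 0.1 3.2
  endloop
 endfacet
 facet normal 0.997 -0.054 0.063
  outer loop
   vertex 3.7 0.8 3.8
   vertex 3.7 0.1 3.2
   vertex 4.0 3.3 1.2
  endloop
 endfacet
 facet normal -0.283 0.925 -0.254
  outer loop
   vertex 3.2 3.0 1.0
   vertex 1.3 2.5 1.3
   vertex 4.0 3.3 1.2
  endloop
 endfacet
 facet normal -0.246 0.404 -0.881
  outer loop
   vertex 3.2 3.0 1.0
   vertex 3.3 1.1 0.1
   vertex 1.3 2.5 1.3
  endloop
 endfacet
 facet normal 0.064 0.430 -0.901
  outer loop
   vertex 3.2 3.0 1.0
   vertex 4.0 3.3 1.2
   vertex 3.3 1.1 0.1
  endloop
 endfacet
 facet normal -0.707 -0.707 0.000
  outer loop
   vertex 3.4 0.4 1.1
   vertex 3.7 0.1 3.2
   vertex 1.3 2.5 1.3
  endloop
 endfacet
 facet normal -0.672 -0.636 -0.378
  outer loop
   vertex 3.4 0.4 1.1
   vertex 1.3 2.5 1.3
   vertex 3.3 1.1 0.1
  endloop
 endfacet
 facet normal 0.967 -0.194 -0.166
  outer loop
   vertex 3.4 0.4 1.1
   vertex 4.0 3.3 1.2
   vertex 3.7 0.1 3.2
  endloop
 endfacet
 facet normal 0.955 -0.190 -0.228
  outer loop
   vertex 3.4 0.4 1.1
   vertex 3.3 1.1 0.1
   vertex 4.0 3.3 1.2
  endloop
 endfacet
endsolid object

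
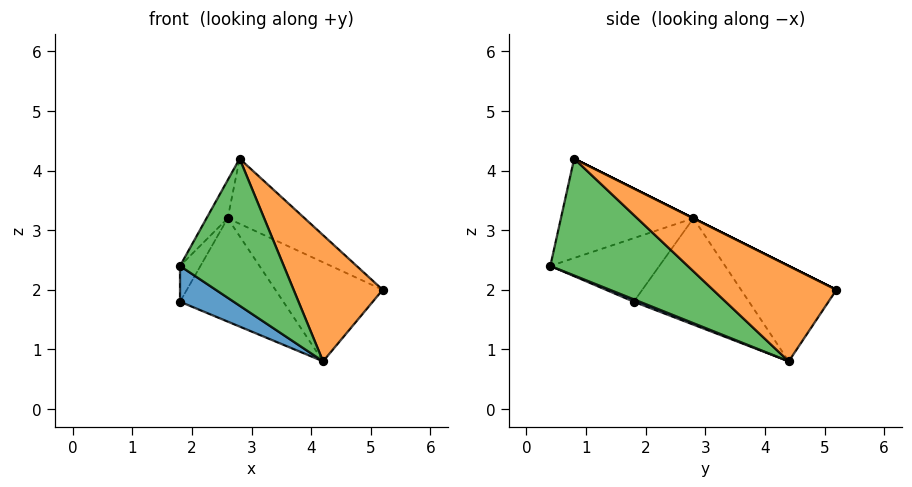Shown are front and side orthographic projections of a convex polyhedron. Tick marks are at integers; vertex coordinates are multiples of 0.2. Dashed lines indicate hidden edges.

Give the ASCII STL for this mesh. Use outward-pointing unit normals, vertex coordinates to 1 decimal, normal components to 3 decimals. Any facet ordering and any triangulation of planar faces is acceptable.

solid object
 facet normal 0.044 -0.394 -0.918
  outer loop
   vertex 4.2 4.4 0.8
   vertex 1.8 0.4 2.4
   vertex 1.8 1.8 1.8
  endloop
 endfacet
 facet normal 0.780 -0.563 -0.275
  outer loop
   vertex 4.2 4.4 0.8
   vertex 5.2 5.2 2.0
   vertex 2.8 0.8 4.2
  endloop
 endfacet
 facet normal 0.762 -0.576 -0.296
  outer loop
   vertex 4.2 4.4 0.8
   vertex 2.8 0.8 4.2
   vertex 1.8 0.4 2.4
  endloop
 endfacet
 facet normal 0.000 0.447 0.894
  outer loop
   vertex 2.6 2.8 3.2
   vertex 2.8 0.8 4.2
   vertex 5.2 5.2 2.0
  endloop
 endfacet
 facet normal -0.744 0.667 -0.051
  outer loop
   vertex 2.6 2.8 3.2
   vertex 4.2 4.4 0.8
   vertex 1.8 1.8 1.8
  endloop
 endfacet
 facet normal -0.663 0.746 0.055
  outer loop
   vertex 2.6 2.8 3.2
   vertex 5.2 5.2 2.0
   vertex 4.2 4.4 0.8
  endloop
 endfacet
 facet normal -0.903 0.169 0.395
  outer loop
   vertex 2.6 2.8 3.2
   vertex 1.8 1.8 1.8
   vertex 1.8 0.4 2.4
  endloop
 endfacet
 facet normal -0.878 0.141 0.457
  outer loop
   vertex 2.6 2.8 3.2
   vertex 1.8 0.4 2.4
   vertex 2.8 0.8 4.2
  endloop
 endfacet
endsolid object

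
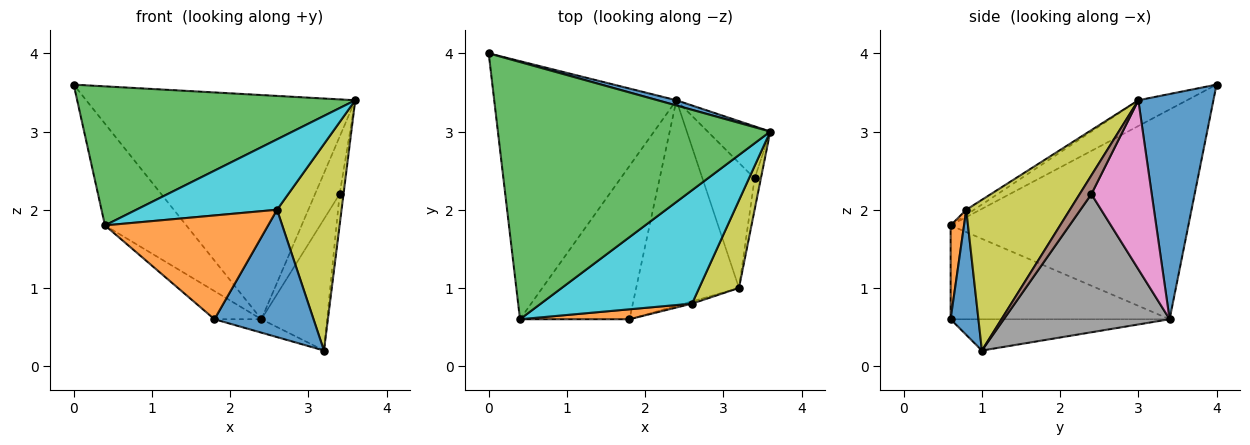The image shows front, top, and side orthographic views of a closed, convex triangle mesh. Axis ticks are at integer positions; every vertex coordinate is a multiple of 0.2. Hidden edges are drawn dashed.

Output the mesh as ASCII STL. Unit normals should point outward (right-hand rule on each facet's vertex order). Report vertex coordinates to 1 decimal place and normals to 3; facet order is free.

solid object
 facet normal 0.269 0.963 0.022
  outer loop
   vertex 2.4 3.4 0.6
   vertex 0.0 4.0 3.6
   vertex 3.6 3.0 3.4
  endloop
 endfacet
 facet normal -0.291 0.062 -0.955
  outer loop
   vertex 2.4 3.4 0.6
   vertex 3.2 1.0 0.2
   vertex 1.8 0.6 0.6
  endloop
 endfacet
 facet normal -0.083 -0.474 0.877
  outer loop
   vertex 0.4 0.6 1.8
   vertex 3.6 3.0 3.4
   vertex 0.0 4.0 3.6
  endloop
 endfacet
 facet normal -0.731 0.250 -0.635
  outer loop
   vertex 0.4 0.6 1.8
   vertex 0.0 4.0 3.6
   vertex 2.4 3.4 0.6
  endloop
 endfacet
 facet normal -0.645 0.138 -0.752
  outer loop
   vertex 0.4 0.6 1.8
   vertex 2.4 3.4 0.6
   vertex 1.8 0.6 0.6
  endloop
 endfacet
 facet normal 0.905 0.302 -0.302
  outer loop
   vertex 3.4 2.4 2.2
   vertex 3.6 3.0 3.4
   vertex 3.2 1.0 0.2
  endloop
 endfacet
 facet normal 0.876 0.357 -0.324
  outer loop
   vertex 3.4 2.4 2.2
   vertex 2.4 3.4 0.6
   vertex 3.6 3.0 3.4
  endloop
 endfacet
 facet normal 0.877 0.348 -0.331
  outer loop
   vertex 3.4 2.4 2.2
   vertex 3.2 1.0 0.2
   vertex 2.4 3.4 0.6
  endloop
 endfacet
 facet normal 0.828 -0.516 0.219
  outer loop
   vertex 2.6 0.8 2.0
   vertex 3.2 1.0 0.2
   vertex 3.6 3.0 3.4
  endloop
 endfacet
 facet normal -0.029 -0.527 0.849
  outer loop
   vertex 2.6 0.8 2.0
   vertex 3.6 3.0 3.4
   vertex 0.4 0.6 1.8
  endloop
 endfacet
 facet normal 0.270 -0.963 -0.017
  outer loop
   vertex 2.6 0.8 2.0
   vertex 1.8 0.6 0.6
   vertex 3.2 1.0 0.2
  endloop
 endfacet
 facet normal 0.082 -0.992 0.095
  outer loop
   vertex 2.6 0.8 2.0
   vertex 0.4 0.6 1.8
   vertex 1.8 0.6 0.6
  endloop
 endfacet
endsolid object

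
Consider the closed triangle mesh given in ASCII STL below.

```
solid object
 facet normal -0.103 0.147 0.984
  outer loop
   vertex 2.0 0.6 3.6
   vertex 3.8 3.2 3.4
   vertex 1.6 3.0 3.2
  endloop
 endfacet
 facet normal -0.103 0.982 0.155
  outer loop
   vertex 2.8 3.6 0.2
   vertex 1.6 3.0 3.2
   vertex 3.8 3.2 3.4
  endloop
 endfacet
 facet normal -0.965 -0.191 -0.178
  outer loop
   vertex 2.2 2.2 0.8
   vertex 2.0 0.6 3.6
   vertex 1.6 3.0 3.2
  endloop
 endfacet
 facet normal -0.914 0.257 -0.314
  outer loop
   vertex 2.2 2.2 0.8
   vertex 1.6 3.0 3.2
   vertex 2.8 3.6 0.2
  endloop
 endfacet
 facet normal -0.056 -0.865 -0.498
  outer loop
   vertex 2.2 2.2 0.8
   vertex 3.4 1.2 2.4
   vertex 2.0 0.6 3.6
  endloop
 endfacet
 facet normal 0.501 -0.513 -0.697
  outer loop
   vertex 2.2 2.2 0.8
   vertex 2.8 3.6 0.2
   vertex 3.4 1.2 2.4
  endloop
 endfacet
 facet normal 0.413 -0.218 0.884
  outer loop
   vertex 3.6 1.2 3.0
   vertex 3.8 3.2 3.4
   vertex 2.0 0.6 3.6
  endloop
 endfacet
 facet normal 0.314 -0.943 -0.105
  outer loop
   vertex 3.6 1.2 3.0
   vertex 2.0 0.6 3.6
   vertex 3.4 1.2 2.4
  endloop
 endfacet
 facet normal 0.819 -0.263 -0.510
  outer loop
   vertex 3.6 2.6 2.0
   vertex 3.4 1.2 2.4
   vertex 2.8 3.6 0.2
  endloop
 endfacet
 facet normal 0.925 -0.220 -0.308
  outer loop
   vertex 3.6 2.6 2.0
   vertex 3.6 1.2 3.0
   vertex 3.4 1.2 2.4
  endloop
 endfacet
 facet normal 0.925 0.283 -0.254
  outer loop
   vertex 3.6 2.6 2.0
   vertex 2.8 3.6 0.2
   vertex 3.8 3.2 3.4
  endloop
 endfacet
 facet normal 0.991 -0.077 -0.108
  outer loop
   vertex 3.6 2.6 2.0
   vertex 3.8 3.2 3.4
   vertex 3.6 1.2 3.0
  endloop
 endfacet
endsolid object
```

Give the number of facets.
12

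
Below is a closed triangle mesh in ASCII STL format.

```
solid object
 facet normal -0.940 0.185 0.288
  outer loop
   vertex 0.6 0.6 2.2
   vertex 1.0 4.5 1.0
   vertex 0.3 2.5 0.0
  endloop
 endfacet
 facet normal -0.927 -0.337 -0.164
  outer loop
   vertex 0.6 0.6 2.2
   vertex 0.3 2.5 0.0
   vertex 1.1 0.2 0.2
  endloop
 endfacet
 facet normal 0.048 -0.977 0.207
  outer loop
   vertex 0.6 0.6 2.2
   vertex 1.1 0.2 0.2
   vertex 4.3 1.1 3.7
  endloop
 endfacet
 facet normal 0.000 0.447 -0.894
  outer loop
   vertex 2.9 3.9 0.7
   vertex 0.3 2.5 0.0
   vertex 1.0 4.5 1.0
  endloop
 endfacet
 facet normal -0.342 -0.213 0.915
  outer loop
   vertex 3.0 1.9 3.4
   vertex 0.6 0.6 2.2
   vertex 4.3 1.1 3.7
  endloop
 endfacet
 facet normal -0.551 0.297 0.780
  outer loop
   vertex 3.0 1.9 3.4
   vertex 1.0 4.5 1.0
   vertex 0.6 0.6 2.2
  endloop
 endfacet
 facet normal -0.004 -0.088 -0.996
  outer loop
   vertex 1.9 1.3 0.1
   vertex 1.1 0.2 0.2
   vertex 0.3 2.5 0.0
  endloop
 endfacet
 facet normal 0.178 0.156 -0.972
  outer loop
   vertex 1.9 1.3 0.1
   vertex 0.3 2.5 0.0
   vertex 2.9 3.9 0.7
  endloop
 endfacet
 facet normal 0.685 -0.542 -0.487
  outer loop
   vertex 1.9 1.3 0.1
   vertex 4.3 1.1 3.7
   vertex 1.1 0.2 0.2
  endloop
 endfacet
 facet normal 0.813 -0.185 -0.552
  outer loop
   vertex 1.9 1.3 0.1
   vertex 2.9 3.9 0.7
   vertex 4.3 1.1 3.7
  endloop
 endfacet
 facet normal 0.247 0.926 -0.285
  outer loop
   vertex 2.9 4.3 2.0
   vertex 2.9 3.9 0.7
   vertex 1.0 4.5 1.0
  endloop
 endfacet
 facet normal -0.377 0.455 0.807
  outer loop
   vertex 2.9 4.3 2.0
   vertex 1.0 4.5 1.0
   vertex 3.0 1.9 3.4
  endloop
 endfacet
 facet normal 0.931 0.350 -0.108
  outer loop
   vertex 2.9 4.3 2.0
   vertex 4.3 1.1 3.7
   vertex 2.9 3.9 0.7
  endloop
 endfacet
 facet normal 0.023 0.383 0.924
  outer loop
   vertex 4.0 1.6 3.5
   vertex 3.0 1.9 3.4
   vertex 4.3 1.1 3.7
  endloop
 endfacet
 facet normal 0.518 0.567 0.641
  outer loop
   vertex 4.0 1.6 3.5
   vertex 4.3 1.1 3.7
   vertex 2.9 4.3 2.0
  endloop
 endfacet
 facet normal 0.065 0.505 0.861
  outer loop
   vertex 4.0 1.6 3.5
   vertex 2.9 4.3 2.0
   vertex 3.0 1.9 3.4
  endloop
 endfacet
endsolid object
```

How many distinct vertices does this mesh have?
10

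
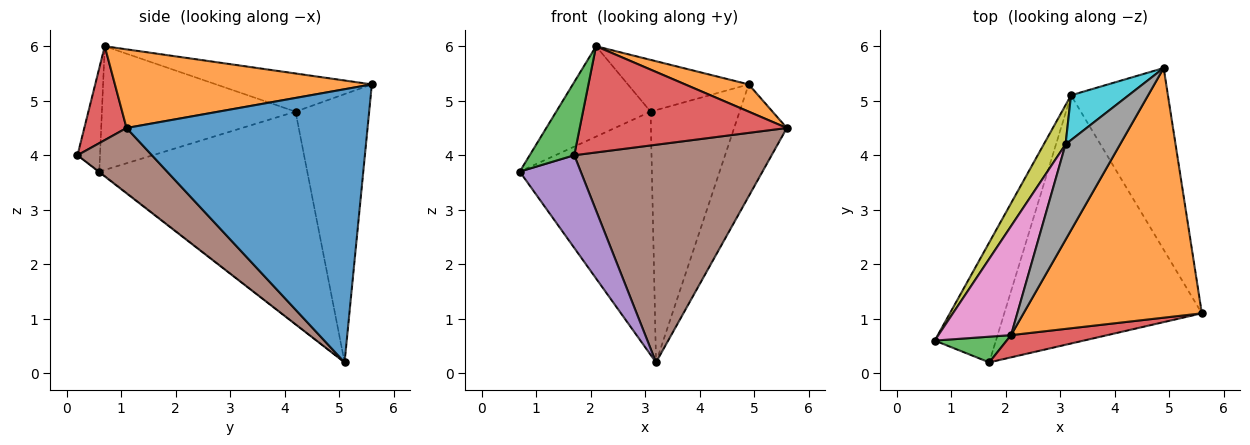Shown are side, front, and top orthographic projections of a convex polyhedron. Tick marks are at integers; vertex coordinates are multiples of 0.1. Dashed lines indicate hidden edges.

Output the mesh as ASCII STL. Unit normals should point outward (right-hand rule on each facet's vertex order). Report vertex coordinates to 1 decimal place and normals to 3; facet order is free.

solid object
 facet normal 0.923 0.202 -0.327
  outer loop
   vertex 3.2 5.1 0.2
   vertex 4.9 5.6 5.3
   vertex 5.6 1.1 4.5
  endloop
 endfacet
 facet normal 0.402 -0.099 0.910
  outer loop
   vertex 2.1 0.7 6.0
   vertex 5.6 1.1 4.5
   vertex 4.9 5.6 5.3
  endloop
 endfacet
 facet normal -0.430 -0.852 0.299
  outer loop
   vertex 1.7 0.2 4.0
   vertex 2.1 0.7 6.0
   vertex 0.7 0.6 3.7
  endloop
 endfacet
 facet normal 0.196 -0.960 0.201
  outer loop
   vertex 1.7 0.2 4.0
   vertex 5.6 1.1 4.5
   vertex 2.1 0.7 6.0
  endloop
 endfacet
 facet normal -0.007 -0.611 -0.791
  outer loop
   vertex 1.7 0.2 4.0
   vertex 0.7 0.6 3.7
   vertex 3.2 5.1 0.2
  endloop
 endfacet
 facet normal 0.241 -0.640 -0.730
  outer loop
   vertex 1.7 0.2 4.0
   vertex 3.2 5.1 0.2
   vertex 5.6 1.1 4.5
  endloop
 endfacet
 facet normal -0.795 0.387 0.467
  outer loop
   vertex 3.1 4.2 4.8
   vertex 0.7 0.6 3.7
   vertex 2.1 0.7 6.0
  endloop
 endfacet
 facet normal -0.524 0.406 0.749
  outer loop
   vertex 3.1 4.2 4.8
   vertex 2.1 0.7 6.0
   vertex 4.9 5.6 5.3
  endloop
 endfacet
 facet normal -0.841 0.534 0.086
  outer loop
   vertex 3.1 4.2 4.8
   vertex 3.2 5.1 0.2
   vertex 0.7 0.6 3.7
  endloop
 endfacet
 facet normal -0.631 0.763 0.136
  outer loop
   vertex 3.1 4.2 4.8
   vertex 4.9 5.6 5.3
   vertex 3.2 5.1 0.2
  endloop
 endfacet
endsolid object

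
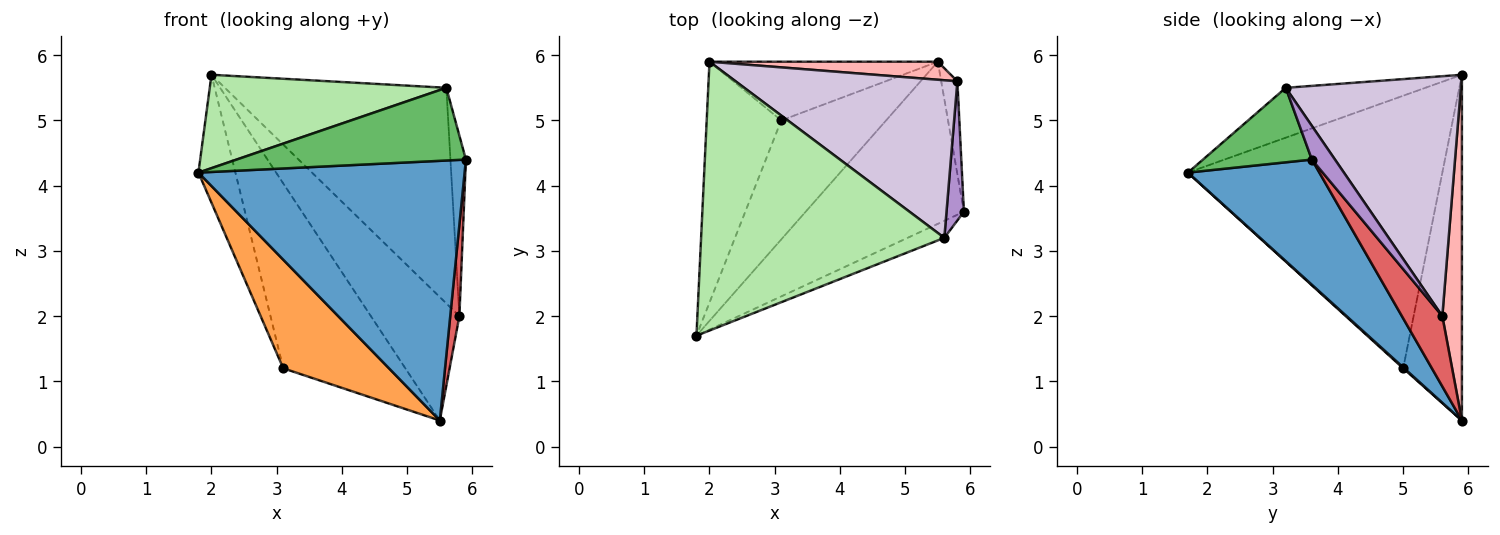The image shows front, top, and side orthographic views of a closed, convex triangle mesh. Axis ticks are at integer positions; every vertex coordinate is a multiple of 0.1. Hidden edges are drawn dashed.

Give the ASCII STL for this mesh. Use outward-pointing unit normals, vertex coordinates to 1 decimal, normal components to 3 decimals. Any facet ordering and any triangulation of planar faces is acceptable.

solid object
 facet normal 0.386 -0.782 -0.488
  outer loop
   vertex 5.5 5.9 0.4
   vertex 5.9 3.6 4.4
   vertex 1.8 1.7 4.2
  endloop
 endfacet
 facet normal -0.955 0.139 -0.261
  outer loop
   vertex 3.1 5.0 1.2
   vertex 1.8 1.7 4.2
   vertex 2.0 5.9 5.7
  endloop
 endfacet
 facet normal 0.007 -0.674 -0.739
  outer loop
   vertex 3.1 5.0 1.2
   vertex 5.5 5.9 0.4
   vertex 1.8 1.7 4.2
  endloop
 endfacet
 facet normal -0.417 0.866 -0.275
  outer loop
   vertex 3.1 5.0 1.2
   vertex 2.0 5.9 5.7
   vertex 5.5 5.9 0.4
  endloop
 endfacet
 facet normal 0.420 -0.884 -0.207
  outer loop
   vertex 5.6 3.2 5.5
   vertex 1.8 1.7 4.2
   vertex 5.9 3.6 4.4
  endloop
 endfacet
 facet normal -0.190 -0.322 0.927
  outer loop
   vertex 5.6 3.2 5.5
   vertex 2.0 5.9 5.7
   vertex 1.8 1.7 4.2
  endloop
 endfacet
 facet normal 0.952 -0.215 -0.219
  outer loop
   vertex 5.8 5.6 2.0
   vertex 5.9 3.6 4.4
   vertex 5.5 5.9 0.4
  endloop
 endfacet
 facet normal 0.214 0.967 0.141
  outer loop
   vertex 5.8 5.6 2.0
   vertex 5.5 5.9 0.4
   vertex 2.0 5.9 5.7
  endloop
 endfacet
 facet normal 0.764 0.511 0.394
  outer loop
   vertex 5.8 5.6 2.0
   vertex 5.6 3.2 5.5
   vertex 5.9 3.6 4.4
  endloop
 endfacet
 facet normal 0.538 0.681 0.497
  outer loop
   vertex 5.8 5.6 2.0
   vertex 2.0 5.9 5.7
   vertex 5.6 3.2 5.5
  endloop
 endfacet
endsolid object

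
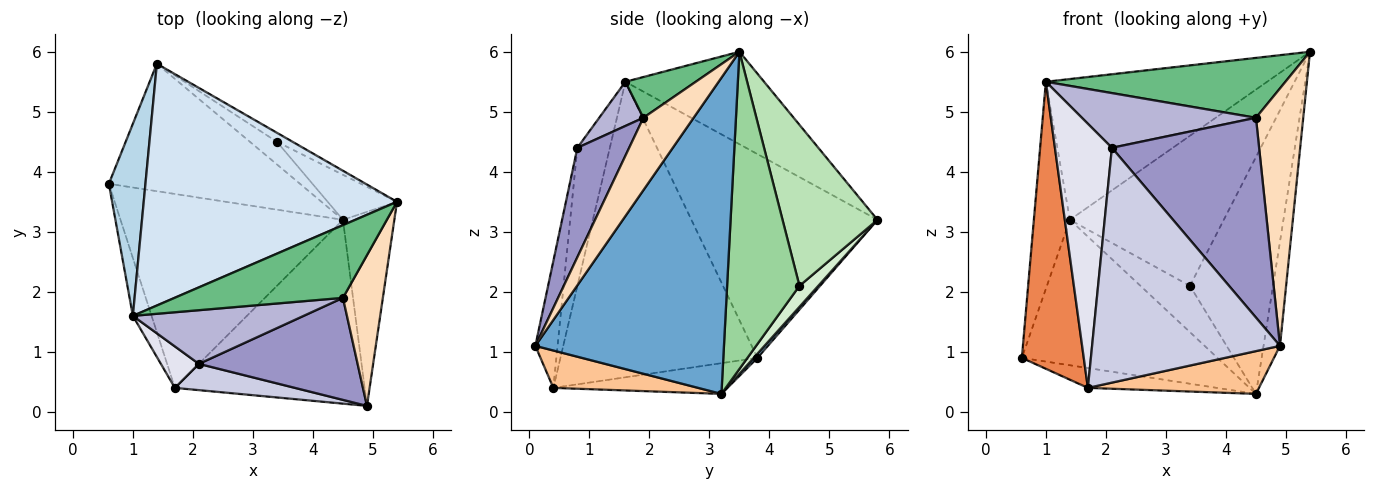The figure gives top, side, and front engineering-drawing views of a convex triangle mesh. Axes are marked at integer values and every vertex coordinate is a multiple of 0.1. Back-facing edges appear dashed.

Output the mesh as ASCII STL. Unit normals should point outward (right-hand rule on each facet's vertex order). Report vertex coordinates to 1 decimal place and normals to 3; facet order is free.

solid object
 facet normal 0.983 0.086 -0.160
  outer loop
   vertex 4.5 3.2 0.3
   vertex 5.4 3.5 6.0
   vertex 4.9 0.1 1.1
  endloop
 endfacet
 facet normal 0.014 0.752 -0.659
  outer loop
   vertex 1.4 5.8 3.2
   vertex 4.5 3.2 0.3
   vertex 0.6 3.8 0.9
  endloop
 endfacet
 facet normal -0.967 0.187 0.174
  outer loop
   vertex 1.4 5.8 3.2
   vertex 0.6 3.8 0.9
   vertex 1.0 1.6 5.5
  endloop
 endfacet
 facet normal -0.301 0.480 0.824
  outer loop
   vertex 1.4 5.8 3.2
   vertex 1.0 1.6 5.5
   vertex 5.4 3.5 6.0
  endloop
 endfacet
 facet normal -0.952 -0.299 -0.060
  outer loop
   vertex 1.7 0.4 0.4
   vertex 1.0 1.6 5.5
   vertex 0.6 3.8 0.9
  endloop
 endfacet
 facet normal -0.136 0.101 -0.986
  outer loop
   vertex 1.7 0.4 0.4
   vertex 0.6 3.8 0.9
   vertex 4.5 3.2 0.3
  endloop
 endfacet
 facet normal 0.188 -0.223 -0.957
  outer loop
   vertex 1.7 0.4 0.4
   vertex 4.5 3.2 0.3
   vertex 4.9 0.1 1.1
  endloop
 endfacet
 facet normal 0.676 -0.636 0.372
  outer loop
   vertex 4.5 1.9 4.9
   vertex 4.9 0.1 1.1
   vertex 5.4 3.5 6.0
  endloop
 endfacet
 facet normal 0.184 -0.625 0.759
  outer loop
   vertex 4.5 1.9 4.9
   vertex 5.4 3.5 6.0
   vertex 1.0 1.6 5.5
  endloop
 endfacet
 facet normal 0.650 0.747 -0.142
  outer loop
   vertex 3.4 4.5 2.1
   vertex 5.4 3.5 6.0
   vertex 4.5 3.2 0.3
  endloop
 endfacet
 facet normal 0.524 0.850 -0.051
  outer loop
   vertex 3.4 4.5 2.1
   vertex 1.4 5.8 3.2
   vertex 5.4 3.5 6.0
  endloop
 endfacet
 facet normal 0.324 0.850 -0.416
  outer loop
   vertex 3.4 4.5 2.1
   vertex 4.5 3.2 0.3
   vertex 1.4 5.8 3.2
  endloop
 endfacet
 facet normal 0.299 -0.850 0.434
  outer loop
   vertex 2.1 0.8 4.4
   vertex 4.9 0.1 1.1
   vertex 4.5 1.9 4.9
  endloop
 endfacet
 facet normal 0.178 -0.702 0.689
  outer loop
   vertex 2.1 0.8 4.4
   vertex 4.5 1.9 4.9
   vertex 1.0 1.6 5.5
  endloop
 endfacet
 facet normal -0.117 -0.987 0.110
  outer loop
   vertex 2.1 0.8 4.4
   vertex 1.7 0.4 0.4
   vertex 4.9 0.1 1.1
  endloop
 endfacet
 facet normal -0.491 -0.861 0.135
  outer loop
   vertex 2.1 0.8 4.4
   vertex 1.0 1.6 5.5
   vertex 1.7 0.4 0.4
  endloop
 endfacet
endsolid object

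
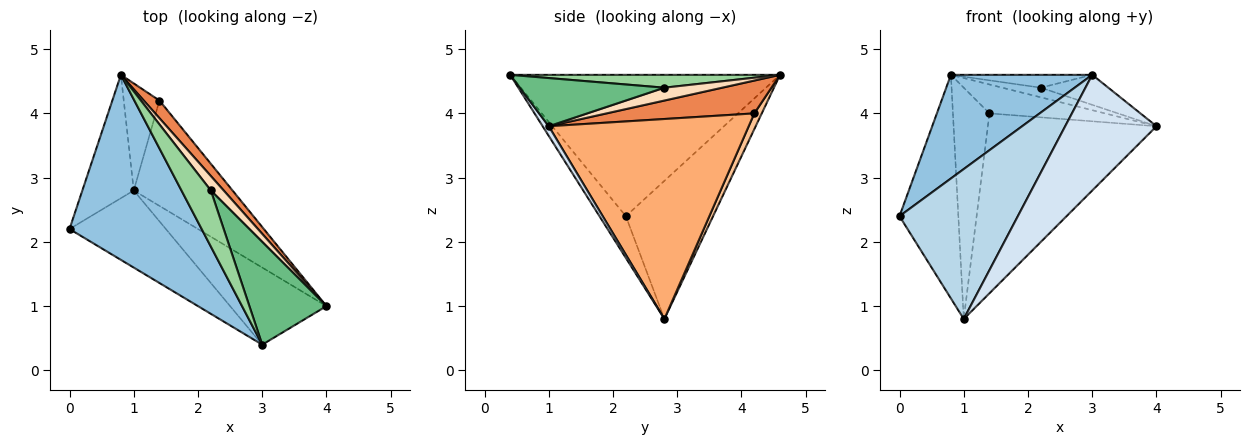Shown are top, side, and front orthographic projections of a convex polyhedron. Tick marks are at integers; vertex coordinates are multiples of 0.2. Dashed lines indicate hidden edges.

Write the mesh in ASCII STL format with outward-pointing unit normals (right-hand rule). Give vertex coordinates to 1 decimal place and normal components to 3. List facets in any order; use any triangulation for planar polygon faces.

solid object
 facet normal -0.792 0.534 -0.295
  outer loop
   vertex 1.0 2.8 0.8
   vertex 0.0 2.2 2.4
   vertex 0.8 4.6 4.6
  endloop
 endfacet
 facet normal -0.682 -0.357 0.638
  outer loop
   vertex 3.0 0.4 4.6
   vertex 0.8 4.6 4.6
   vertex 0.0 2.2 2.4
  endloop
 endfacet
 facet normal -0.194 -0.872 -0.449
  outer loop
   vertex 3.0 0.4 4.6
   vertex 0.0 2.2 2.4
   vertex 1.0 2.8 0.8
  endloop
 endfacet
 facet normal 0.055 -0.831 -0.554
  outer loop
   vertex 3.0 0.4 4.6
   vertex 1.0 2.8 0.8
   vertex 4.0 1.0 3.8
  endloop
 endfacet
 facet normal 0.737 0.577 0.352
  outer loop
   vertex 1.4 4.2 4.0
   vertex 0.8 4.6 4.6
   vertex 4.0 1.0 3.8
  endloop
 endfacet
 facet normal 0.715 0.603 -0.353
  outer loop
   vertex 1.4 4.2 4.0
   vertex 4.0 1.0 3.8
   vertex 1.0 2.8 0.8
  endloop
 endfacet
 facet normal 0.182 0.892 -0.413
  outer loop
   vertex 1.4 4.2 4.0
   vertex 1.0 2.8 0.8
   vertex 0.8 4.6 4.6
  endloop
 endfacet
 facet normal 0.640 0.426 0.640
  outer loop
   vertex 2.2 2.8 4.4
   vertex 4.0 1.0 3.8
   vertex 0.8 4.6 4.6
  endloop
 endfacet
 facet normal 0.514 0.240 0.823
  outer loop
   vertex 2.2 2.8 4.4
   vertex 3.0 0.4 4.6
   vertex 4.0 1.0 3.8
  endloop
 endfacet
 facet normal 0.392 0.205 0.897
  outer loop
   vertex 2.2 2.8 4.4
   vertex 0.8 4.6 4.6
   vertex 3.0 0.4 4.6
  endloop
 endfacet
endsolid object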